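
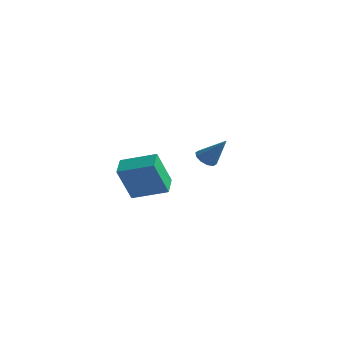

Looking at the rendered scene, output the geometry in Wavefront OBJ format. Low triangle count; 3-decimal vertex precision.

v -2.375 -0.982 -3.801
v -2.613 -1.706 -2.104
v -2.885 -0.072 -3.484
v -3.123 -0.796 -1.787
v -0.897 -0.324 -3.313
v -1.135 -1.048 -1.616
v -1.407 0.586 -2.996
v -1.645 -0.138 -1.299
v 2.94 -3.053 0.22
v 3.287 -2.822 -0.091
v 3.8 -2.887 1.3
v 3.094 -2.595 0.028
v 2.842 -2.542 0.22
v 2.627 -2.685 0.413
v 2.533 -2.968 0.532
v 2.593 -3.283 0.532
v 2.787 -3.511 0.412
v 3.039 -3.563 0.22
v 3.253 -3.421 0.027
v 3.348 -3.138 -0.091
f 2 4 1
f 5 2 1
f 1 4 3
f 3 5 1
f 2 8 4
f 6 2 5
f 6 8 2
f 4 8 3
f 7 5 3
f 3 8 7
f 7 6 5
f 8 6 7
f 10 9 12
f 10 12 11
f 12 9 13
f 12 13 11
f 13 9 14
f 13 14 11
f 14 9 15
f 14 15 11
f 15 9 16
f 15 16 11
f 16 9 17
f 16 17 11
f 17 9 18
f 17 18 11
f 18 9 19
f 18 19 11
f 19 9 20
f 19 20 11
f 20 9 10
f 20 10 11



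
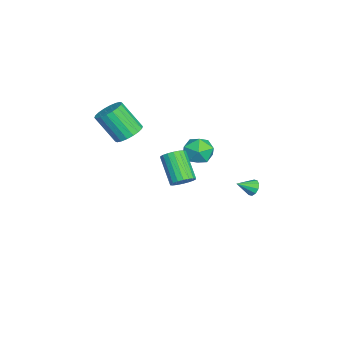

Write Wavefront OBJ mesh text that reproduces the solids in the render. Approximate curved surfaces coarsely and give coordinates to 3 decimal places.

v -2.76 -3.037 2.258
v -2.008 -2.757 2.642
v -2.407 -3.883 4.246
v -3.16 -4.163 3.862
v -2.273 -2.49 2.764
v -2.673 -3.616 4.367
v -2.636 -2.331 2.785
v -3.035 -3.457 4.389
v -3.022 -2.312 2.702
v -3.422 -3.438 4.306
v -3.357 -2.436 2.531
v -3.757 -3.562 4.135
v -3.574 -2.68 2.306
v -3.973 -3.806 3.91
v -3.63 -2.994 2.072
v -4.029 -4.12 3.676
v -3.513 -3.317 1.874
v -3.912 -4.443 3.478
v -3.247 -3.584 1.753
v -3.647 -4.71 3.356
v -2.885 -3.743 1.731
v -3.284 -4.869 3.335
v -2.498 -3.762 1.814
v -2.898 -4.888 3.418
v -2.163 -3.638 1.985
v -2.563 -4.764 3.589
v -1.947 -3.394 2.21
v -2.346 -4.52 3.814
v -1.891 -3.08 2.444
v -2.29 -4.206 4.048
v -3.752 1.452 0.019
v -3.246 1.502 0.879
v -3.734 -0.162 0.101
v -3.228 -0.112 0.961
v -4.181 0.184 0.924
v -4.192 1.182 0.874
v -2.788 0.158 0.106
v -2.799 1.156 0.056
v -2.65 0.702 0.933
v -3.511 0.718 1.439
v -3.469 0.622 -0.459
v -4.33 0.638 0.047
v -2.84 3.673 -2.008
v -2.671 3.446 -2.492
v -2.52 2.767 -1.472
v -2.404 3.62 -2.356
v -2.304 3.814 -2.088
v -2.408 3.955 -1.789
v -2.677 3.987 -1.574
v -3.008 3.9 -1.525
v -3.275 3.726 -1.66
v -3.376 3.532 -1.928
v -3.271 3.391 -2.227
v -3.002 3.359 -2.442
v 1.958 0.013 1.848
v 2.446 0.049 2.348
v 1.19 -0.517 3.613
v 0.702 -0.553 3.112
v 2.321 0.335 2.352
v 1.065 -0.231 3.617
v 2.124 0.556 2.256
v 0.869 -0.01 3.521
v 1.895 0.671 2.079
v 0.639 0.104 3.344
v 1.678 0.654 1.857
v 0.422 0.088 3.121
v 1.516 0.511 1.632
v 0.26 -0.055 2.897
v 1.442 0.27 1.45
v 0.186 -0.297 2.715
v 1.47 -0.023 1.347
v 0.214 -0.589 2.612
v 1.595 -0.309 1.343
v 0.339 -0.875 2.608
v 1.791 -0.53 1.439
v 0.536 -1.096 2.704
v 2.021 -0.644 1.616
v 0.765 -1.211 2.881
v 2.238 -0.628 1.839
v 0.982 -1.194 3.103
v 2.4 -0.485 2.063
v 1.144 -1.051 3.328
v 2.474 -0.243 2.245
v 1.218 -0.81 3.51
f 2 1 5
f 2 5 3
f 3 5 6
f 3 6 4
f 5 1 7
f 5 7 6
f 6 7 8
f 6 8 4
f 7 1 9
f 7 9 8
f 8 9 10
f 8 10 4
f 9 1 11
f 9 11 10
f 10 11 12
f 10 12 4
f 11 1 13
f 11 13 12
f 12 13 14
f 12 14 4
f 13 1 15
f 13 15 14
f 14 15 16
f 14 16 4
f 15 1 17
f 15 17 16
f 16 17 18
f 16 18 4
f 17 1 19
f 17 19 18
f 18 19 20
f 18 20 4
f 19 1 21
f 19 21 20
f 20 21 22
f 20 22 4
f 21 1 23
f 21 23 22
f 22 23 24
f 22 24 4
f 23 1 25
f 23 25 24
f 24 25 26
f 24 26 4
f 25 1 27
f 25 27 26
f 26 27 28
f 26 28 4
f 27 1 29
f 27 29 28
f 28 29 30
f 28 30 4
f 29 1 2
f 29 2 30
f 30 2 3
f 30 3 4
f 31 42 36
f 31 36 32
f 31 32 38
f 31 38 41
f 31 41 42
f 32 36 40
f 36 42 35
f 42 41 33
f 41 38 37
f 38 32 39
f 34 40 35
f 34 35 33
f 34 33 37
f 34 37 39
f 34 39 40
f 35 40 36
f 33 35 42
f 37 33 41
f 39 37 38
f 40 39 32
f 44 43 46
f 44 46 45
f 46 43 47
f 46 47 45
f 47 43 48
f 47 48 45
f 48 43 49
f 48 49 45
f 49 43 50
f 49 50 45
f 50 43 51
f 50 51 45
f 51 43 52
f 51 52 45
f 52 43 53
f 52 53 45
f 53 43 54
f 53 54 45
f 54 43 44
f 54 44 45
f 56 55 59
f 56 59 57
f 57 59 60
f 57 60 58
f 59 55 61
f 59 61 60
f 60 61 62
f 60 62 58
f 61 55 63
f 61 63 62
f 62 63 64
f 62 64 58
f 63 55 65
f 63 65 64
f 64 65 66
f 64 66 58
f 65 55 67
f 65 67 66
f 66 67 68
f 66 68 58
f 67 55 69
f 67 69 68
f 68 69 70
f 68 70 58
f 69 55 71
f 69 71 70
f 70 71 72
f 70 72 58
f 71 55 73
f 71 73 72
f 72 73 74
f 72 74 58
f 73 55 75
f 73 75 74
f 74 75 76
f 74 76 58
f 75 55 77
f 75 77 76
f 76 77 78
f 76 78 58
f 77 55 79
f 77 79 78
f 78 79 80
f 78 80 58
f 79 55 81
f 79 81 80
f 80 81 82
f 80 82 58
f 81 55 83
f 81 83 82
f 82 83 84
f 82 84 58
f 83 55 56
f 83 56 84
f 84 56 57
f 84 57 58



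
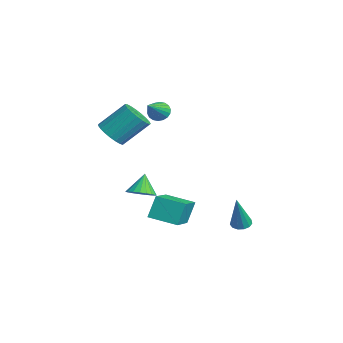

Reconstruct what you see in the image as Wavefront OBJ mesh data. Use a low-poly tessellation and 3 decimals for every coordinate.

v 2.647 1.655 -4.24
v 3.17 1.622 -4.406
v 3.233 1.185 -2.3
v 3.124 1.916 -4.321
v 2.926 2.127 -4.21
v 2.64 2.189 -4.108
v 2.356 2.08 -4.049
v 2.164 1.837 -4.05
v 2.125 1.536 -4.111
v 2.252 1.272 -4.213
v 2.505 1.13 -4.324
v 2.802 1.155 -4.408
v 3.05 1.338 -4.438
v 2.785 -2.633 -2.951
v 2.515 -2.138 -1.78
v 3.65 -1.445 -3.253
v 3.38 -0.95 -2.082
v 4.5 -3.67 -2.118
v 4.23 -3.175 -0.947
v 5.365 -2.482 -2.42
v 5.095 -1.987 -1.249
v 0.616 -4.293 1.752
v 1.176 -3.871 1.238
v 1.344 -2.564 2.493
v 0.784 -2.987 3.008
v 0.859 -3.731 1.134
v 1.027 -2.424 2.39
v 0.499 -3.688 1.138
v 0.668 -2.382 2.394
v 0.16 -3.75 1.248
v 0.329 -2.443 2.503
v -0.1 -3.906 1.445
v 0.069 -2.599 2.701
v -0.237 -4.129 1.695
v -0.068 -2.822 2.951
v -0.226 -4.38 1.955
v -0.057 -3.073 3.211
v -0.07 -4.616 2.18
v 0.099 -3.309 3.436
v 0.205 -4.797 2.331
v 0.374 -3.49 3.587
v 0.551 -4.89 2.382
v 0.72 -3.583 3.638
v 0.908 -4.88 2.324
v 1.077 -3.574 3.58
v 1.214 -4.769 2.167
v 1.383 -3.462 3.423
v 1.417 -4.576 1.938
v 1.586 -3.269 3.194
v 1.482 -4.333 1.678
v 1.65 -3.027 2.933
v 1.396 -4.084 1.43
v 1.565 -2.777 2.685
v -1.566 -1.192 2.042
v -1.083 -0.898 1.787
v -0.514 -2.108 2.978
v -1.142 -0.741 2.007
v -1.284 -0.674 2.233
v -1.483 -0.709 2.421
v -1.698 -0.84 2.535
v -1.887 -1.04 2.55
v -2.012 -1.271 2.465
v -2.049 -1.486 2.296
v -1.99 -1.643 2.077
v -1.847 -1.71 1.851
v -1.649 -1.675 1.662
v -1.434 -1.544 1.549
v -1.245 -1.344 1.533
v -1.12 -1.113 1.618
v 3.348 -3.637 -1.097
v 4.03 -3.577 -0.79
v 2.852 -3.283 -0.063
v 3.987 -3.292 -0.909
v 3.833 -3.066 -1.06
v 3.596 -2.939 -1.217
v 3.315 -2.933 -1.353
v 3.041 -3.048 -1.446
v 2.819 -3.265 -1.478
v 2.689 -3.547 -1.444
v 2.673 -3.844 -1.35
v 2.773 -4.105 -1.212
v 2.973 -4.285 -1.055
v 3.238 -4.353 -0.905
v 3.521 -4.298 -0.788
v 3.775 -4.128 -0.724
v 3.955 -3.873 -0.725
f 2 1 4
f 2 4 3
f 4 1 5
f 4 5 3
f 5 1 6
f 5 6 3
f 6 1 7
f 6 7 3
f 7 1 8
f 7 8 3
f 8 1 9
f 8 9 3
f 9 1 10
f 9 10 3
f 10 1 11
f 10 11 3
f 11 1 12
f 11 12 3
f 12 1 13
f 12 13 3
f 13 1 2
f 13 2 3
f 15 17 14
f 18 15 14
f 14 17 16
f 16 18 14
f 15 21 17
f 19 15 18
f 19 21 15
f 17 21 16
f 20 18 16
f 16 21 20
f 20 19 18
f 21 19 20
f 23 22 26
f 23 26 24
f 24 26 27
f 24 27 25
f 26 22 28
f 26 28 27
f 27 28 29
f 27 29 25
f 28 22 30
f 28 30 29
f 29 30 31
f 29 31 25
f 30 22 32
f 30 32 31
f 31 32 33
f 31 33 25
f 32 22 34
f 32 34 33
f 33 34 35
f 33 35 25
f 34 22 36
f 34 36 35
f 35 36 37
f 35 37 25
f 36 22 38
f 36 38 37
f 37 38 39
f 37 39 25
f 38 22 40
f 38 40 39
f 39 40 41
f 39 41 25
f 40 22 42
f 40 42 41
f 41 42 43
f 41 43 25
f 42 22 44
f 42 44 43
f 43 44 45
f 43 45 25
f 44 22 46
f 44 46 45
f 45 46 47
f 45 47 25
f 46 22 48
f 46 48 47
f 47 48 49
f 47 49 25
f 48 22 50
f 48 50 49
f 49 50 51
f 49 51 25
f 50 22 52
f 50 52 51
f 51 52 53
f 51 53 25
f 52 22 23
f 52 23 53
f 53 23 24
f 53 24 25
f 55 54 57
f 55 57 56
f 57 54 58
f 57 58 56
f 58 54 59
f 58 59 56
f 59 54 60
f 59 60 56
f 60 54 61
f 60 61 56
f 61 54 62
f 61 62 56
f 62 54 63
f 62 63 56
f 63 54 64
f 63 64 56
f 64 54 65
f 64 65 56
f 65 54 66
f 65 66 56
f 66 54 67
f 66 67 56
f 67 54 68
f 67 68 56
f 68 54 69
f 68 69 56
f 69 54 55
f 69 55 56
f 71 70 73
f 71 73 72
f 73 70 74
f 73 74 72
f 74 70 75
f 74 75 72
f 75 70 76
f 75 76 72
f 76 70 77
f 76 77 72
f 77 70 78
f 77 78 72
f 78 70 79
f 78 79 72
f 79 70 80
f 79 80 72
f 80 70 81
f 80 81 72
f 81 70 82
f 81 82 72
f 82 70 83
f 82 83 72
f 83 70 84
f 83 84 72
f 84 70 85
f 84 85 72
f 85 70 86
f 85 86 72
f 86 70 71
f 86 71 72



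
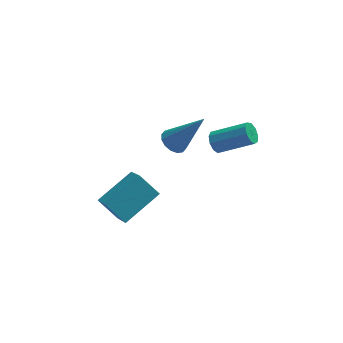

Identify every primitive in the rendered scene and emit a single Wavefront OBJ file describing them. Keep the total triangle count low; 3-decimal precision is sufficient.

v 0.302 -1.616 0.388
v 0.575 -1.435 -0.015
v 2.011 -1.723 0.828
v 1.738 -1.904 1.232
v 0.498 -1.169 0.208
v 1.934 -1.457 1.051
v 0.329 -1.112 0.515
v 1.764 -1.401 1.359
v 0.147 -1.291 0.764
v 1.583 -1.579 1.607
v 0.038 -1.622 0.836
v 1.474 -1.91 1.68
v 0.052 -1.95 0.699
v 1.488 -2.238 1.543
v 0.184 -2.121 0.417
v 1.62 -2.41 1.26
v 0.37 -2.057 0.121
v 1.806 -2.345 0.964
v 0.525 -1.786 -0.05
v 1.961 -2.074 0.794
v -3.412 -2.611 -3.922
v -4.208 -2.071 -3.156
v -3.697 -1.22 -5.2
v -4.493 -0.679 -4.434
v -1.947 -1.581 -3.126
v -2.743 -1.04 -2.36
v -2.232 -0.189 -4.404
v -3.028 0.351 -3.638
v -1.317 -0.859 -0.256
v -0.811 -0.693 -0.593
v -0.103 -1.081 1.456
v -0.928 -0.413 -0.473
v -1.149 -0.253 -0.296
v -1.416 -0.254 -0.107
v -1.655 -0.418 0.042
v -1.804 -0.7 0.111
v -1.823 -1.024 0.082
v -1.706 -1.304 -0.038
v -1.485 -1.465 -0.216
v -1.219 -1.463 -0.404
v -0.979 -1.299 -0.553
v -0.83 -1.017 -0.622
f 2 1 5
f 2 5 3
f 3 5 6
f 3 6 4
f 5 1 7
f 5 7 6
f 6 7 8
f 6 8 4
f 7 1 9
f 7 9 8
f 8 9 10
f 8 10 4
f 9 1 11
f 9 11 10
f 10 11 12
f 10 12 4
f 11 1 13
f 11 13 12
f 12 13 14
f 12 14 4
f 13 1 15
f 13 15 14
f 14 15 16
f 14 16 4
f 15 1 17
f 15 17 16
f 16 17 18
f 16 18 4
f 17 1 19
f 17 19 18
f 18 19 20
f 18 20 4
f 19 1 2
f 19 2 20
f 20 2 3
f 20 3 4
f 22 24 21
f 25 22 21
f 21 24 23
f 23 25 21
f 22 28 24
f 26 22 25
f 26 28 22
f 24 28 23
f 27 25 23
f 23 28 27
f 27 26 25
f 28 26 27
f 30 29 32
f 30 32 31
f 32 29 33
f 32 33 31
f 33 29 34
f 33 34 31
f 34 29 35
f 34 35 31
f 35 29 36
f 35 36 31
f 36 29 37
f 36 37 31
f 37 29 38
f 37 38 31
f 38 29 39
f 38 39 31
f 39 29 40
f 39 40 31
f 40 29 41
f 40 41 31
f 41 29 42
f 41 42 31
f 42 29 30
f 42 30 31



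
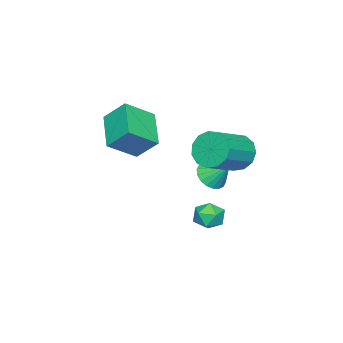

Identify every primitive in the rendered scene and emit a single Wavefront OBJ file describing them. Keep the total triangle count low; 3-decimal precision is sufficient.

v 3.18 -5.316 1.698
v 3.05 -4.254 2.75
v 1.986 -4.493 0.719
v 1.855 -3.431 1.77
v 4.705 -4.209 0.77
v 4.574 -3.147 1.821
v 3.51 -3.386 -0.21
v 3.38 -2.324 0.842
v 0.888 -1.03 -1.999
v 1.339 -1.535 -1.502
v 0.952 -0.07 -1.081
v 1.601 -1.361 -1.703
v 1.722 -1.12 -1.963
v 1.678 -0.862 -2.23
v 1.477 -0.637 -2.451
v 1.16 -0.49 -2.582
v 0.789 -0.45 -2.599
v 0.437 -0.525 -2.496
v 0.175 -0.7 -2.295
v 0.054 -0.94 -2.035
v 0.098 -1.198 -1.768
v 0.299 -1.423 -1.547
v 0.616 -1.57 -1.416
v 0.987 -1.61 -1.4
v 0.915 0.286 -0.154
v 1.24 -0.194 -1.017
v 3.05 -0.566 -0.13
v 2.725 -0.086 0.734
v 1.385 0.371 -1.077
v 3.195 -0.002 -0.19
v 1.381 0.908 -0.844
v 3.192 0.536 0.043
v 1.23 1.248 -0.392
v 3.04 0.876 0.496
v 0.978 1.283 0.136
v 2.788 0.911 1.024
v 0.706 1.001 0.572
v 2.516 0.629 1.46
v 0.501 0.492 0.778
v 2.311 0.12 1.665
v 0.427 -0.082 0.688
v 2.237 -0.455 1.575
v 0.508 -0.539 0.33
v 2.318 -0.912 1.218
v 0.718 -0.735 -0.181
v 2.528 -1.107 0.707
v 0.991 -0.606 -0.683
v 2.801 -0.978 0.204
v 2.286 0.017 -3.609
v 2.612 -0.332 -4.288
v 1.228 -0.808 -3.692
v 1.554 -1.157 -4.371
v 1.913 -1.274 -3.631
v 2.566 -0.764 -3.579
v 1.274 -0.376 -4.401
v 1.927 0.134 -4.349
v 1.987 -0.576 -4.777
v 2.382 -1.13 -4.302
v 1.458 -0.01 -3.678
v 1.853 -0.564 -3.203
f 2 4 1
f 5 2 1
f 1 4 3
f 3 5 1
f 2 8 4
f 6 2 5
f 6 8 2
f 4 8 3
f 7 5 3
f 3 8 7
f 7 6 5
f 8 6 7
f 10 9 12
f 10 12 11
f 12 9 13
f 12 13 11
f 13 9 14
f 13 14 11
f 14 9 15
f 14 15 11
f 15 9 16
f 15 16 11
f 16 9 17
f 16 17 11
f 17 9 18
f 17 18 11
f 18 9 19
f 18 19 11
f 19 9 20
f 19 20 11
f 20 9 21
f 20 21 11
f 21 9 22
f 21 22 11
f 22 9 23
f 22 23 11
f 23 9 24
f 23 24 11
f 24 9 10
f 24 10 11
f 26 25 29
f 26 29 27
f 27 29 30
f 27 30 28
f 29 25 31
f 29 31 30
f 30 31 32
f 30 32 28
f 31 25 33
f 31 33 32
f 32 33 34
f 32 34 28
f 33 25 35
f 33 35 34
f 34 35 36
f 34 36 28
f 35 25 37
f 35 37 36
f 36 37 38
f 36 38 28
f 37 25 39
f 37 39 38
f 38 39 40
f 38 40 28
f 39 25 41
f 39 41 40
f 40 41 42
f 40 42 28
f 41 25 43
f 41 43 42
f 42 43 44
f 42 44 28
f 43 25 45
f 43 45 44
f 44 45 46
f 44 46 28
f 45 25 47
f 45 47 46
f 46 47 48
f 46 48 28
f 47 25 26
f 47 26 48
f 48 26 27
f 48 27 28
f 49 60 54
f 49 54 50
f 49 50 56
f 49 56 59
f 49 59 60
f 50 54 58
f 54 60 53
f 60 59 51
f 59 56 55
f 56 50 57
f 52 58 53
f 52 53 51
f 52 51 55
f 52 55 57
f 52 57 58
f 53 58 54
f 51 53 60
f 55 51 59
f 57 55 56
f 58 57 50



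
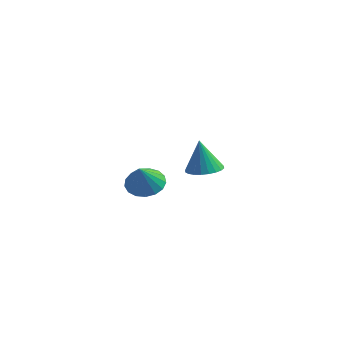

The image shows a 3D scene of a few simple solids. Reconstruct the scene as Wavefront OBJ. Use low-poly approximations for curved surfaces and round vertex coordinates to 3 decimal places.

v -1.475 3.502 -3.704
v -0.431 3.622 -3.57
v -1.725 3.338 -1.616
v -0.559 4.015 -3.555
v -0.828 4.329 -3.562
v -1.194 4.518 -3.591
v -1.604 4.552 -3.637
v -1.994 4.426 -3.694
v -2.305 4.16 -3.752
v -2.49 3.794 -3.803
v -2.52 3.383 -3.839
v -2.391 2.99 -3.854
v -2.123 2.675 -3.847
v -1.756 2.486 -3.818
v -1.346 2.452 -3.772
v -0.956 2.578 -3.715
v -0.645 2.844 -3.657
v -0.461 3.211 -3.606
v 0.063 -3.081 -2.315
v 1.083 -2.926 -2.555
v 0.537 -4.079 -0.945
v 0.974 -2.544 -2.239
v 0.655 -2.286 -1.941
v 0.201 -2.209 -1.728
v -0.285 -2.333 -1.649
v -0.691 -2.627 -1.723
v -0.925 -3.026 -1.933
v -0.932 -3.437 -2.23
v -0.712 -3.767 -2.546
v -0.314 -3.939 -2.81
v 0.17 -3.915 -2.96
v 0.63 -3.7 -2.962
v 0.959 -3.343 -2.816
f 2 1 4
f 2 4 3
f 4 1 5
f 4 5 3
f 5 1 6
f 5 6 3
f 6 1 7
f 6 7 3
f 7 1 8
f 7 8 3
f 8 1 9
f 8 9 3
f 9 1 10
f 9 10 3
f 10 1 11
f 10 11 3
f 11 1 12
f 11 12 3
f 12 1 13
f 12 13 3
f 13 1 14
f 13 14 3
f 14 1 15
f 14 15 3
f 15 1 16
f 15 16 3
f 16 1 17
f 16 17 3
f 17 1 18
f 17 18 3
f 18 1 2
f 18 2 3
f 20 19 22
f 20 22 21
f 22 19 23
f 22 23 21
f 23 19 24
f 23 24 21
f 24 19 25
f 24 25 21
f 25 19 26
f 25 26 21
f 26 19 27
f 26 27 21
f 27 19 28
f 27 28 21
f 28 19 29
f 28 29 21
f 29 19 30
f 29 30 21
f 30 19 31
f 30 31 21
f 31 19 32
f 31 32 21
f 32 19 33
f 32 33 21
f 33 19 20
f 33 20 21



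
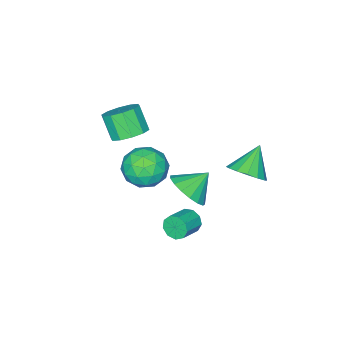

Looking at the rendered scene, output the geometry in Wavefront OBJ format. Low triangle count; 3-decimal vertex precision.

v -1.602 1.604 -0.256
v -0.924 1.129 0.322
v -2.778 1.376 0.936
v -0.886 1.633 0.455
v -1.04 2.129 0.398
v -1.345 2.485 0.166
v -1.719 2.605 -0.179
v -2.061 2.456 -0.545
v -2.281 2.08 -0.834
v -2.318 1.576 -0.968
v -2.164 1.079 -0.911
v -1.859 0.724 -0.679
v -1.486 0.604 -0.333
v -1.143 0.752 0.033
v 3.359 2.61 0.572
v 3.591 2.386 0.019
v 4.672 2.526 0.415
v 4.441 2.75 0.968
v 3.543 2.82 -0.004
v 4.624 2.961 0.392
v 3.409 3.156 0.243
v 4.49 3.297 0.639
v 3.252 3.237 0.643
v 4.333 3.377 1.04
v 3.145 3.024 1.01
v 4.226 3.164 1.407
v 3.138 2.617 1.172
v 4.219 2.757 1.569
v 3.235 2.207 1.053
v 4.316 2.347 1.45
v 3.39 1.985 0.709
v 4.471 2.126 1.105
v 3.531 2.056 0.3
v 4.612 2.197 0.697
v 2.873 2.031 2.016
v 3.614 2.348 2.719
v 1.907 2.409 2.864
v 3.528 2.766 2.435
v 3.292 3.014 2.055
v 2.96 3.038 1.666
v 2.608 2.831 1.357
v 2.317 2.44 1.199
v 2.153 1.956 1.229
v 2.154 1.489 1.438
v 2.32 1.146 1.781
v 2.612 1.005 2.177
v 2.965 1.1 2.536
v 3.296 1.408 2.777
v 3.531 1.859 2.843
v 1.867 -2.422 2.486
v 2.762 -2.675 2.463
v 2.568 -3.47 3.611
v 1.673 -3.218 3.634
v 2.72 -2.2 2.784
v 2.525 -2.995 3.932
v 2.352 -1.811 2.992
v 2.157 -2.606 4.14
v 1.799 -1.655 3.006
v 1.604 -2.45 4.154
v 1.272 -1.792 2.822
v 1.077 -2.587 3.97
v 0.972 -2.17 2.509
v 0.778 -2.965 3.657
v 1.015 -2.645 2.188
v 0.82 -3.44 3.336
v 1.383 -3.034 1.98
v 1.188 -3.829 3.128
v 1.936 -3.19 1.966
v 1.741 -3.985 3.114
v 2.463 -3.053 2.15
v 2.268 -3.848 3.298
v -0.345 -2.362 -0.954
v 0.424 -2.023 -1.838
v -0.024 -4.257 -1.402
v 0.745 -3.918 -2.286
v 1.049 -3.75 -1.117
v 0.85 -2.579 -0.84
v -0.45 -3.701 -2.4
v -0.649 -2.53 -2.123
v 0.359 -2.85 -2.732
v 1.285 -2.881 -1.939
v -0.885 -3.399 -1.301
v 0.041 -3.43 -0.508
v 0.011 -2.026 -1.357
v 0.389 -4.254 -1.883
v 0.567 -4.155 -1.196
v 1.019 -3.956 -1.716
v 0.262 -2.353 -0.77
v 0.713 -2.154 -1.29
v 1.081 -3.169 -0.866
v -0.313 -4.126 -1.95
v 0.138 -3.927 -2.47
v -0.619 -2.324 -1.524
v -0.167 -2.125 -2.044
v -0.681 -3.111 -2.374
v 0.425 -2.313 -2.402
v 0.614 -3.427 -2.665
v -0.089 -3.299 -2.732
v -0.206 -2.611 -2.569
v 0.969 -2.331 -1.936
v 1.158 -3.445 -2.199
v 1.336 -3.346 -1.512
v 1.22 -2.658 -1.349
v 0.931 -2.817 -2.461
v -0.758 -2.835 -1.041
v -0.569 -3.949 -1.304
v -0.82 -3.622 -1.891
v -0.936 -2.934 -1.728
v -0.214 -2.853 -0.575
v -0.025 -3.967 -0.838
v 0.606 -3.669 -0.671
v 0.489 -2.981 -0.508
v -0.531 -3.463 -0.779
f 2 1 4
f 2 4 3
f 4 1 5
f 4 5 3
f 5 1 6
f 5 6 3
f 6 1 7
f 6 7 3
f 7 1 8
f 7 8 3
f 8 1 9
f 8 9 3
f 9 1 10
f 9 10 3
f 10 1 11
f 10 11 3
f 11 1 12
f 11 12 3
f 12 1 13
f 12 13 3
f 13 1 14
f 13 14 3
f 14 1 2
f 14 2 3
f 16 15 19
f 16 19 17
f 17 19 20
f 17 20 18
f 19 15 21
f 19 21 20
f 20 21 22
f 20 22 18
f 21 15 23
f 21 23 22
f 22 23 24
f 22 24 18
f 23 15 25
f 23 25 24
f 24 25 26
f 24 26 18
f 25 15 27
f 25 27 26
f 26 27 28
f 26 28 18
f 27 15 29
f 27 29 28
f 28 29 30
f 28 30 18
f 29 15 31
f 29 31 30
f 30 31 32
f 30 32 18
f 31 15 33
f 31 33 32
f 32 33 34
f 32 34 18
f 33 15 16
f 33 16 34
f 34 16 17
f 34 17 18
f 36 35 38
f 36 38 37
f 38 35 39
f 38 39 37
f 39 35 40
f 39 40 37
f 40 35 41
f 40 41 37
f 41 35 42
f 41 42 37
f 42 35 43
f 42 43 37
f 43 35 44
f 43 44 37
f 44 35 45
f 44 45 37
f 45 35 46
f 45 46 37
f 46 35 47
f 46 47 37
f 47 35 48
f 47 48 37
f 48 35 49
f 48 49 37
f 49 35 36
f 49 36 37
f 51 50 54
f 51 54 52
f 52 54 55
f 52 55 53
f 54 50 56
f 54 56 55
f 55 56 57
f 55 57 53
f 56 50 58
f 56 58 57
f 57 58 59
f 57 59 53
f 58 50 60
f 58 60 59
f 59 60 61
f 59 61 53
f 60 50 62
f 60 62 61
f 61 62 63
f 61 63 53
f 62 50 64
f 62 64 63
f 63 64 65
f 63 65 53
f 64 50 66
f 64 66 65
f 65 66 67
f 65 67 53
f 66 50 68
f 66 68 67
f 67 68 69
f 67 69 53
f 68 50 70
f 68 70 69
f 69 70 71
f 69 71 53
f 70 50 51
f 70 51 71
f 71 51 52
f 71 52 53
f 72 109 88
f 109 83 112
f 88 112 77
f 109 112 88
f 72 88 84
f 88 77 89
f 84 89 73
f 88 89 84
f 72 84 93
f 84 73 94
f 93 94 79
f 84 94 93
f 72 93 105
f 93 79 108
f 105 108 82
f 93 108 105
f 72 105 109
f 105 82 113
f 109 113 83
f 105 113 109
f 73 89 100
f 89 77 103
f 100 103 81
f 89 103 100
f 77 112 90
f 112 83 111
f 90 111 76
f 112 111 90
f 83 113 110
f 113 82 106
f 110 106 74
f 113 106 110
f 82 108 107
f 108 79 95
f 107 95 78
f 108 95 107
f 79 94 99
f 94 73 96
f 99 96 80
f 94 96 99
f 75 101 87
f 101 81 102
f 87 102 76
f 101 102 87
f 75 87 85
f 87 76 86
f 85 86 74
f 87 86 85
f 75 85 92
f 85 74 91
f 92 91 78
f 85 91 92
f 75 92 97
f 92 78 98
f 97 98 80
f 92 98 97
f 75 97 101
f 97 80 104
f 101 104 81
f 97 104 101
f 76 102 90
f 102 81 103
f 90 103 77
f 102 103 90
f 74 86 110
f 86 76 111
f 110 111 83
f 86 111 110
f 78 91 107
f 91 74 106
f 107 106 82
f 91 106 107
f 80 98 99
f 98 78 95
f 99 95 79
f 98 95 99
f 81 104 100
f 104 80 96
f 100 96 73
f 104 96 100



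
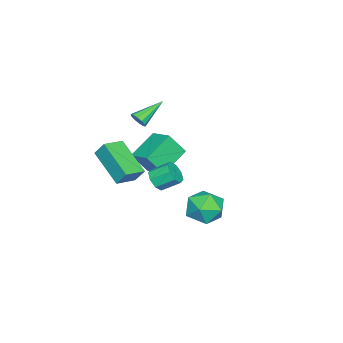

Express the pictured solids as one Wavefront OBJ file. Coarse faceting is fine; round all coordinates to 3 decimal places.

v -3.229 -3.48 -1.853
v -2.929 -3.393 -1.462
v -4.491 -2.74 -1.047
v -2.909 -3.151 -1.654
v -3.012 -3.035 -1.921
v -3.197 -3.088 -2.162
v -3.395 -3.292 -2.285
v -3.529 -3.567 -2.243
v -3.549 -3.809 -2.052
v -3.446 -3.925 -1.784
v -3.261 -3.871 -1.543
v -3.063 -3.668 -1.42
v 2.584 -0.009 -1.599
v 3.16 0.21 -1.664
v 2.913 1.028 -1.106
v 2.336 0.809 -1.041
v 2.87 0.358 -2.009
v 2.622 1.175 -1.451
v 2.412 0.29 -2.114
v 2.164 1.108 -1.556
v 2.055 0.048 -1.917
v 1.807 0.866 -1.36
v 2.007 -0.228 -1.534
v 1.76 0.59 -0.976
v 2.298 -0.375 -1.189
v 2.05 0.442 -0.631
v 2.756 -0.308 -1.084
v 2.508 0.51 -0.526
v 3.113 -0.066 -1.28
v 2.865 0.752 -0.723
v -4.465 -2.379 -4.26
v -4.067 -3.075 -3.125
v -3.831 -1.277 -3.805
v -3.434 -1.973 -2.67
v -2.986 -2.887 -5.09
v -2.589 -3.583 -3.955
v -2.353 -1.785 -4.635
v -1.955 -2.481 -3.5
v 1.349 2.049 -3.463
v 1.953 2.829 -3.678
v 2.467 1.471 -2.422
v 3.071 2.251 -2.637
v 2.215 2.402 -2.124
v 1.524 2.759 -2.767
v 2.896 1.541 -3.333
v 2.205 1.898 -3.976
v 2.909 2.515 -3.598
v 2.488 3.047 -2.851
v 1.932 1.253 -3.249
v 1.511 1.785 -2.502
v 1.015 -1.733 -3.009
v 0.058 -3.257 -1.927
v 1.049 -1.232 -2.274
v 0.091 -2.756 -1.192
v 2.029 -2.184 -2.748
v 1.071 -3.708 -1.666
v 2.062 -1.683 -2.013
v 1.105 -3.207 -0.931
f 2 1 4
f 2 4 3
f 4 1 5
f 4 5 3
f 5 1 6
f 5 6 3
f 6 1 7
f 6 7 3
f 7 1 8
f 7 8 3
f 8 1 9
f 8 9 3
f 9 1 10
f 9 10 3
f 10 1 11
f 10 11 3
f 11 1 12
f 11 12 3
f 12 1 2
f 12 2 3
f 14 13 17
f 14 17 15
f 15 17 18
f 15 18 16
f 17 13 19
f 17 19 18
f 18 19 20
f 18 20 16
f 19 13 21
f 19 21 20
f 20 21 22
f 20 22 16
f 21 13 23
f 21 23 22
f 22 23 24
f 22 24 16
f 23 13 25
f 23 25 24
f 24 25 26
f 24 26 16
f 25 13 27
f 25 27 26
f 26 27 28
f 26 28 16
f 27 13 29
f 27 29 28
f 28 29 30
f 28 30 16
f 29 13 14
f 29 14 30
f 30 14 15
f 30 15 16
f 32 34 31
f 35 32 31
f 31 34 33
f 33 35 31
f 32 38 34
f 36 32 35
f 36 38 32
f 34 38 33
f 37 35 33
f 33 38 37
f 37 36 35
f 38 36 37
f 39 50 44
f 39 44 40
f 39 40 46
f 39 46 49
f 39 49 50
f 40 44 48
f 44 50 43
f 50 49 41
f 49 46 45
f 46 40 47
f 42 48 43
f 42 43 41
f 42 41 45
f 42 45 47
f 42 47 48
f 43 48 44
f 41 43 50
f 45 41 49
f 47 45 46
f 48 47 40
f 52 54 51
f 55 52 51
f 51 54 53
f 53 55 51
f 52 58 54
f 56 52 55
f 56 58 52
f 54 58 53
f 57 55 53
f 53 58 57
f 57 56 55
f 58 56 57



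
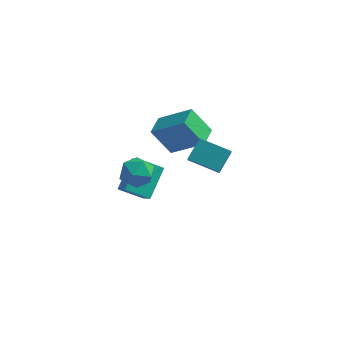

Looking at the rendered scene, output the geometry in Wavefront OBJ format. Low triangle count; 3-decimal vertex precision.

v -0.188 2.452 0.527
v -1.131 2.325 1.887
v -0.214 3.608 0.617
v -1.157 3.481 1.977
v 1.457 2.399 1.663
v 0.514 2.272 3.023
v 1.431 3.555 1.753
v 0.488 3.428 3.113
v -2.666 1.918 -2.435
v -2.13 1.454 -1.914
v -2.493 3.386 -1.305
v -1.957 2.921 -0.784
v -1.563 2.359 -3.176
v -1.027 1.894 -2.655
v -1.39 3.826 -2.046
v -0.854 3.362 -1.525
v -2.06 1.058 0.026
v -1.492 1.464 0.634
v -1.008 0.036 -0.274
v -0.44 0.442 0.334
v -1.194 -0.003 0.632
v -1.845 0.628 0.817
v -0.655 0.872 -0.457
v -1.306 1.503 -0.272
v -0.624 1.349 0.335
v -0.957 0.808 1.008
v -1.543 0.692 -0.648
v -1.876 0.151 0.025
v 1.629 -0.491 2.891
v 1.88 -1.29 3.694
v 1.895 0.386 3.68
v 2.146 -0.412 4.483
v 3.094 -0.508 2.417
v 3.345 -1.306 3.22
v 3.36 0.37 3.206
v 3.611 -0.429 4.009
f 2 4 1
f 5 2 1
f 1 4 3
f 3 5 1
f 2 8 4
f 6 2 5
f 6 8 2
f 4 8 3
f 7 5 3
f 3 8 7
f 7 6 5
f 8 6 7
f 10 12 9
f 13 10 9
f 9 12 11
f 11 13 9
f 10 16 12
f 14 10 13
f 14 16 10
f 12 16 11
f 15 13 11
f 11 16 15
f 15 14 13
f 16 14 15
f 17 28 22
f 17 22 18
f 17 18 24
f 17 24 27
f 17 27 28
f 18 22 26
f 22 28 21
f 28 27 19
f 27 24 23
f 24 18 25
f 20 26 21
f 20 21 19
f 20 19 23
f 20 23 25
f 20 25 26
f 21 26 22
f 19 21 28
f 23 19 27
f 25 23 24
f 26 25 18
f 30 32 29
f 33 30 29
f 29 32 31
f 31 33 29
f 30 36 32
f 34 30 33
f 34 36 30
f 32 36 31
f 35 33 31
f 31 36 35
f 35 34 33
f 36 34 35



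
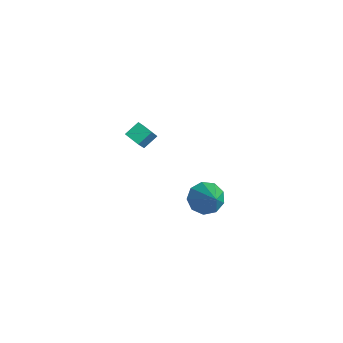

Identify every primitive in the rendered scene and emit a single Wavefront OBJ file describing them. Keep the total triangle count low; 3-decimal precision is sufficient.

v 2.679 -2.792 -0.197
v 3.328 -2.54 -0.956
v 4.261 -3.088 1.057
v 3.148 -1.964 -0.592
v 2.748 -1.776 -0.043
v 2.316 -2.062 0.434
v 2.054 -2.69 0.616
v 2.084 -3.366 0.418
v 2.393 -3.773 -0.068
v 2.835 -3.721 -0.614
v 3.204 -3.234 -0.964
v -4.555 -3.378 -0.312
v -3.719 -4.17 0.938
v -4.637 -2.511 0.292
v -3.801 -3.303 1.542
v -3.679 -3.037 -0.682
v -2.843 -3.829 0.568
v -3.761 -2.17 -0.078
v -2.925 -2.962 1.172
f 2 1 4
f 2 4 3
f 4 1 5
f 4 5 3
f 5 1 6
f 5 6 3
f 6 1 7
f 6 7 3
f 7 1 8
f 7 8 3
f 8 1 9
f 8 9 3
f 9 1 10
f 9 10 3
f 10 1 11
f 10 11 3
f 11 1 2
f 11 2 3
f 13 15 12
f 16 13 12
f 12 15 14
f 14 16 12
f 13 19 15
f 17 13 16
f 17 19 13
f 15 19 14
f 18 16 14
f 14 19 18
f 18 17 16
f 19 17 18



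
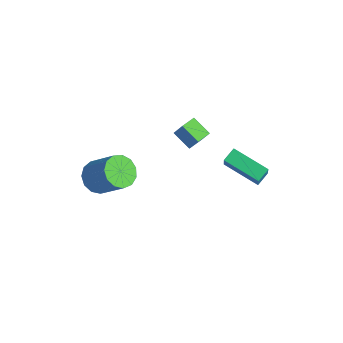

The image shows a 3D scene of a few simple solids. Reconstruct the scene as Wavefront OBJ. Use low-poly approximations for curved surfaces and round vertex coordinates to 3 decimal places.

v 2.845 1.858 -3.86
v 2.681 2.578 -3.483
v 4.648 2.6 -4.495
v 4.484 3.321 -4.117
v 3.456 1.379 -2.683
v 3.292 2.1 -2.305
v 5.259 2.122 -3.317
v 5.095 2.842 -2.94
v 1.726 0.57 -2.696
v 0.736 0.338 -2.098
v 1.538 1.409 -2.684
v 0.547 1.177 -2.086
v 2.293 0.683 -1.714
v 1.302 0.451 -1.116
v 2.104 1.522 -1.702
v 1.114 1.29 -1.104
v 0.271 -3.888 -3.529
v 0.897 -3.683 -4.214
v 2.235 -3.227 -2.856
v 1.609 -3.432 -2.171
v 0.635 -3.229 -4.109
v 1.972 -2.773 -2.75
v 0.257 -2.983 -3.819
v 1.595 -2.528 -2.461
v -0.116 -3.025 -3.438
v 1.222 -2.569 -2.079
v -0.366 -3.341 -3.085
v 0.971 -2.885 -1.727
v -0.414 -3.83 -2.874
v 0.923 -3.375 -1.515
v -0.244 -4.338 -2.871
v 1.093 -3.882 -1.512
v 0.089 -4.703 -3.076
v 1.426 -4.247 -1.718
v 0.48 -4.809 -3.426
v 1.818 -4.353 -2.067
v 0.805 -4.622 -3.808
v 2.143 -4.167 -2.45
v 0.961 -4.203 -4.102
v 2.298 -3.747 -2.744
f 2 4 1
f 5 2 1
f 1 4 3
f 3 5 1
f 2 8 4
f 6 2 5
f 6 8 2
f 4 8 3
f 7 5 3
f 3 8 7
f 7 6 5
f 8 6 7
f 10 12 9
f 13 10 9
f 9 12 11
f 11 13 9
f 10 16 12
f 14 10 13
f 14 16 10
f 12 16 11
f 15 13 11
f 11 16 15
f 15 14 13
f 16 14 15
f 18 17 21
f 18 21 19
f 19 21 22
f 19 22 20
f 21 17 23
f 21 23 22
f 22 23 24
f 22 24 20
f 23 17 25
f 23 25 24
f 24 25 26
f 24 26 20
f 25 17 27
f 25 27 26
f 26 27 28
f 26 28 20
f 27 17 29
f 27 29 28
f 28 29 30
f 28 30 20
f 29 17 31
f 29 31 30
f 30 31 32
f 30 32 20
f 31 17 33
f 31 33 32
f 32 33 34
f 32 34 20
f 33 17 35
f 33 35 34
f 34 35 36
f 34 36 20
f 35 17 37
f 35 37 36
f 36 37 38
f 36 38 20
f 37 17 39
f 37 39 38
f 38 39 40
f 38 40 20
f 39 17 18
f 39 18 40
f 40 18 19
f 40 19 20



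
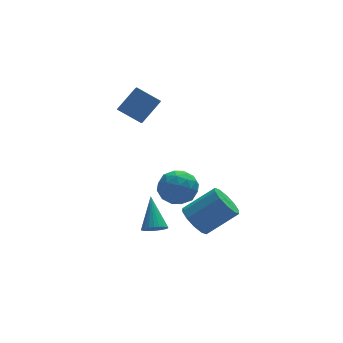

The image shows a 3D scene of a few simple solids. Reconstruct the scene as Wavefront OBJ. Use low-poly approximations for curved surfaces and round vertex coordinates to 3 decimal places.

v -0.04 -1.165 -4.032
v 0.557 -1.288 -4.812
v 2.198 -1.459 -3.528
v 1.6 -1.335 -2.748
v 0.525 -0.689 -4.691
v 2.166 -0.86 -3.407
v 0.277 -0.272 -4.319
v 1.918 -0.443 -3.035
v -0.092 -0.195 -3.837
v 1.548 -0.366 -2.553
v -0.441 -0.489 -3.429
v 1.199 -0.66 -2.146
v -0.638 -1.041 -3.252
v 1.003 -1.212 -1.968
v -0.606 -1.64 -3.373
v 1.035 -1.811 -2.089
v -0.358 -2.057 -3.745
v 1.283 -2.228 -2.461
v 0.012 -2.134 -4.227
v 1.652 -2.305 -2.943
v 0.361 -1.84 -4.634
v 2.001 -2.011 -3.351
v -1.65 -1.43 -0.255
v -0.835 -1.846 0.324
v -1.785 -2.934 -1.144
v -0.97 -3.35 -0.565
v -1.924 -3.154 -0.093
v -1.841 -2.224 0.457
v -0.779 -2.556 -1.277
v -0.696 -1.626 -0.727
v -0.296 -2.541 -0.308
v -1.004 -2.911 0.424
v -1.616 -1.869 -1.244
v -2.324 -2.239 -0.512
v -1.231 -1.506 0.113
v -1.389 -3.274 -0.933
v -1.95 -3.159 -0.655
v -1.471 -3.403 -0.315
v -1.822 -1.728 0.191
v -1.343 -1.973 0.531
v -1.983 -2.741 0.286
v -1.277 -2.807 -1.351
v -0.798 -3.052 -1.011
v -1.149 -1.377 -0.505
v -0.67 -1.621 -0.165
v -0.637 -2.039 -1.106
v -0.435 -2.159 0.082
v -0.514 -3.043 -0.441
v -0.402 -2.576 -0.859
v -0.353 -2.03 -0.536
v -0.851 -2.376 0.512
v -0.93 -3.26 -0.011
v -1.491 -3.145 0.267
v -1.442 -2.599 0.59
v -0.534 -2.785 0.141
v -1.69 -1.52 -0.809
v -1.769 -2.404 -1.332
v -1.178 -2.181 -1.41
v -1.129 -1.635 -1.087
v -2.106 -1.737 -0.379
v -2.185 -2.621 -0.902
v -2.267 -2.75 -0.284
v -2.218 -2.204 0.039
v -2.086 -1.995 -0.961
v -2.673 3.335 1.992
v -2.813 2.686 2.439
v -1.534 3.828 3.065
v -1.675 3.179 3.512
v -1.625 2.581 1.228
v -1.766 1.932 1.675
v -0.487 3.074 2.301
v -0.627 2.425 2.748
v -2.77 -3.282 -2.503
v -2.442 -3.712 -2.125
v -2.53 -1.898 -1.137
v -2.25 -3.61 -2.263
v -2.137 -3.457 -2.437
v -2.121 -3.278 -2.621
v -2.203 -3.1 -2.788
v -2.372 -2.949 -2.911
v -2.601 -2.849 -2.972
v -2.856 -2.815 -2.961
v -3.098 -2.852 -2.881
v -3.29 -2.955 -2.744
v -3.403 -3.107 -2.569
v -3.42 -3.286 -2.385
v -3.337 -3.465 -2.219
v -3.168 -3.615 -2.095
v -2.939 -3.715 -2.035
v -2.684 -3.749 -2.045
f 2 1 5
f 2 5 3
f 3 5 6
f 3 6 4
f 5 1 7
f 5 7 6
f 6 7 8
f 6 8 4
f 7 1 9
f 7 9 8
f 8 9 10
f 8 10 4
f 9 1 11
f 9 11 10
f 10 11 12
f 10 12 4
f 11 1 13
f 11 13 12
f 12 13 14
f 12 14 4
f 13 1 15
f 13 15 14
f 14 15 16
f 14 16 4
f 15 1 17
f 15 17 16
f 16 17 18
f 16 18 4
f 17 1 19
f 17 19 18
f 18 19 20
f 18 20 4
f 19 1 21
f 19 21 20
f 20 21 22
f 20 22 4
f 21 1 2
f 21 2 22
f 22 2 3
f 22 3 4
f 23 60 39
f 60 34 63
f 39 63 28
f 60 63 39
f 23 39 35
f 39 28 40
f 35 40 24
f 39 40 35
f 23 35 44
f 35 24 45
f 44 45 30
f 35 45 44
f 23 44 56
f 44 30 59
f 56 59 33
f 44 59 56
f 23 56 60
f 56 33 64
f 60 64 34
f 56 64 60
f 24 40 51
f 40 28 54
f 51 54 32
f 40 54 51
f 28 63 41
f 63 34 62
f 41 62 27
f 63 62 41
f 34 64 61
f 64 33 57
f 61 57 25
f 64 57 61
f 33 59 58
f 59 30 46
f 58 46 29
f 59 46 58
f 30 45 50
f 45 24 47
f 50 47 31
f 45 47 50
f 26 52 38
f 52 32 53
f 38 53 27
f 52 53 38
f 26 38 36
f 38 27 37
f 36 37 25
f 38 37 36
f 26 36 43
f 36 25 42
f 43 42 29
f 36 42 43
f 26 43 48
f 43 29 49
f 48 49 31
f 43 49 48
f 26 48 52
f 48 31 55
f 52 55 32
f 48 55 52
f 27 53 41
f 53 32 54
f 41 54 28
f 53 54 41
f 25 37 61
f 37 27 62
f 61 62 34
f 37 62 61
f 29 42 58
f 42 25 57
f 58 57 33
f 42 57 58
f 31 49 50
f 49 29 46
f 50 46 30
f 49 46 50
f 32 55 51
f 55 31 47
f 51 47 24
f 55 47 51
f 66 68 65
f 69 66 65
f 65 68 67
f 67 69 65
f 66 72 68
f 70 66 69
f 70 72 66
f 68 72 67
f 71 69 67
f 67 72 71
f 71 70 69
f 72 70 71
f 74 73 76
f 74 76 75
f 76 73 77
f 76 77 75
f 77 73 78
f 77 78 75
f 78 73 79
f 78 79 75
f 79 73 80
f 79 80 75
f 80 73 81
f 80 81 75
f 81 73 82
f 81 82 75
f 82 73 83
f 82 83 75
f 83 73 84
f 83 84 75
f 84 73 85
f 84 85 75
f 85 73 86
f 85 86 75
f 86 73 87
f 86 87 75
f 87 73 88
f 87 88 75
f 88 73 89
f 88 89 75
f 89 73 90
f 89 90 75
f 90 73 74
f 90 74 75



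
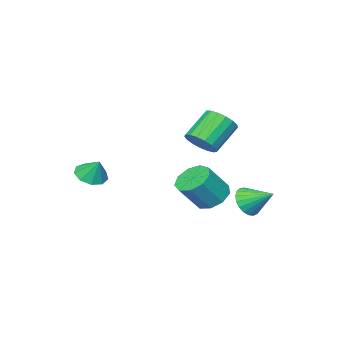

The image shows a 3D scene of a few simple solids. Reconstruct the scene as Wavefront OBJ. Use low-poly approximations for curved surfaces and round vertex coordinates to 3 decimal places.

v -1.747 0.901 -3.421
v -1.269 0.142 -3.966
v -0.115 -0.181 -2.505
v -0.593 0.579 -1.959
v -0.944 0.771 -4.084
v 0.211 0.449 -2.623
v -0.994 1.461 -3.892
v 0.16 1.139 -2.43
v -1.397 1.889 -3.479
v -0.243 1.567 -2.018
v -1.964 1.855 -3.039
v -0.809 1.533 -1.578
v -2.429 1.375 -2.778
v -1.275 1.052 -1.316
v -2.575 0.673 -2.817
v -1.421 0.35 -1.356
v -2.334 0.078 -3.139
v -1.18 -0.245 -1.678
v -1.818 -0.132 -3.593
v -0.664 -0.455 -2.131
v 3.512 -2.33 -1.321
v 4.382 -2.211 -1.463
v 3.588 -1.67 -0.299
v 4.065 -1.764 -1.728
v 3.489 -1.582 -1.803
v 2.924 -1.75 -1.652
v 2.633 -2.189 -1.347
v 2.754 -2.695 -1.03
v 3.23 -3.03 -0.849
v 3.837 -3.037 -0.889
v 4.292 -2.714 -1.132
v -0.586 1.138 0.529
v 0.032 1.467 1.171
v -1.375 1.571 2.473
v -1.994 1.242 1.831
v -0.126 1.843 0.97
v -1.534 1.947 2.272
v -0.39 2.057 0.668
v -1.797 2.161 1.97
v -0.699 2.061 0.334
v -2.106 2.165 1.636
v -0.982 1.853 0.045
v -2.389 1.957 1.347
v -1.174 1.482 -0.134
v -2.581 1.586 1.168
v -1.232 1.032 -0.16
v -2.639 1.136 1.142
v -1.142 0.606 -0.029
v -2.549 0.71 1.273
v -0.924 0.302 0.231
v -2.332 0.406 1.533
v -0.63 0.189 0.558
v -2.037 0.293 1.86
v -0.325 0.294 0.879
v -1.732 0.398 2.181
v -0.08 0.593 1.12
v -1.488 0.697 2.422
v 0.049 1.016 1.225
v -1.359 1.12 2.527
v -2.894 2.221 -3.777
v -2.449 1.874 -3.013
v -3.186 3.639 -2.963
v -2.153 2.048 -3.209
v -1.985 2.251 -3.503
v -1.975 2.449 -3.845
v -2.123 2.608 -4.175
v -2.405 2.7 -4.436
v -2.772 2.71 -4.583
v -3.159 2.634 -4.591
v -3.501 2.488 -4.458
v -3.738 2.295 -4.207
v -3.829 2.09 -3.882
v -3.759 1.907 -3.539
v -3.539 1.779 -3.237
v -3.207 1.727 -3.029
v -2.822 1.761 -2.949
f 2 1 5
f 2 5 3
f 3 5 6
f 3 6 4
f 5 1 7
f 5 7 6
f 6 7 8
f 6 8 4
f 7 1 9
f 7 9 8
f 8 9 10
f 8 10 4
f 9 1 11
f 9 11 10
f 10 11 12
f 10 12 4
f 11 1 13
f 11 13 12
f 12 13 14
f 12 14 4
f 13 1 15
f 13 15 14
f 14 15 16
f 14 16 4
f 15 1 17
f 15 17 16
f 16 17 18
f 16 18 4
f 17 1 19
f 17 19 18
f 18 19 20
f 18 20 4
f 19 1 2
f 19 2 20
f 20 2 3
f 20 3 4
f 22 21 24
f 22 24 23
f 24 21 25
f 24 25 23
f 25 21 26
f 25 26 23
f 26 21 27
f 26 27 23
f 27 21 28
f 27 28 23
f 28 21 29
f 28 29 23
f 29 21 30
f 29 30 23
f 30 21 31
f 30 31 23
f 31 21 22
f 31 22 23
f 33 32 36
f 33 36 34
f 34 36 37
f 34 37 35
f 36 32 38
f 36 38 37
f 37 38 39
f 37 39 35
f 38 32 40
f 38 40 39
f 39 40 41
f 39 41 35
f 40 32 42
f 40 42 41
f 41 42 43
f 41 43 35
f 42 32 44
f 42 44 43
f 43 44 45
f 43 45 35
f 44 32 46
f 44 46 45
f 45 46 47
f 45 47 35
f 46 32 48
f 46 48 47
f 47 48 49
f 47 49 35
f 48 32 50
f 48 50 49
f 49 50 51
f 49 51 35
f 50 32 52
f 50 52 51
f 51 52 53
f 51 53 35
f 52 32 54
f 52 54 53
f 53 54 55
f 53 55 35
f 54 32 56
f 54 56 55
f 55 56 57
f 55 57 35
f 56 32 58
f 56 58 57
f 57 58 59
f 57 59 35
f 58 32 33
f 58 33 59
f 59 33 34
f 59 34 35
f 61 60 63
f 61 63 62
f 63 60 64
f 63 64 62
f 64 60 65
f 64 65 62
f 65 60 66
f 65 66 62
f 66 60 67
f 66 67 62
f 67 60 68
f 67 68 62
f 68 60 69
f 68 69 62
f 69 60 70
f 69 70 62
f 70 60 71
f 70 71 62
f 71 60 72
f 71 72 62
f 72 60 73
f 72 73 62
f 73 60 74
f 73 74 62
f 74 60 75
f 74 75 62
f 75 60 76
f 75 76 62
f 76 60 61
f 76 61 62



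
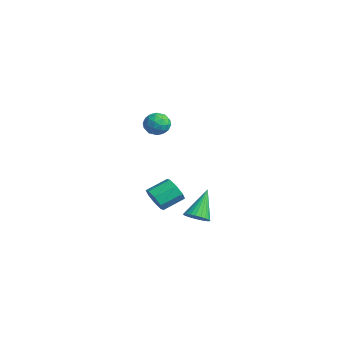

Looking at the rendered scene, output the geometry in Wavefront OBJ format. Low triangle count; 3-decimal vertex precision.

v -0.493 2.952 -4.09
v -0.179 2.463 -3.616
v -1.267 3.948 -2.55
v 0.033 2.664 -3.64
v 0.164 2.909 -3.732
v 0.195 3.16 -3.879
v 0.122 3.38 -4.057
v -0.045 3.534 -4.241
v -0.281 3.6 -4.402
v -0.549 3.567 -4.515
v -0.808 3.441 -4.564
v -1.02 3.24 -4.54
v -1.151 2.996 -4.448
v -1.182 2.744 -4.301
v -1.109 2.525 -4.123
v -0.942 2.37 -3.939
v -0.706 2.304 -3.778
v -0.438 2.337 -3.665
v -0.777 0.612 3.239
v -0.419 1.132 3.676
v 0.259 -0.072 3.204
v 0.617 0.448 3.641
v 0.057 0.016 3.94
v -0.583 0.439 3.961
v 0.423 0.621 2.919
v -0.217 1.044 2.94
v 0.323 1.138 3.478
v 0.097 0.764 4.109
v -0.257 0.296 2.771
v -0.483 -0.078 3.402
v -0.689 0.932 3.46
v 0.529 0.128 3.42
v 0.2 -0.126 3.595
v 0.41 0.18 3.852
v -0.785 0.524 3.628
v -0.575 0.83 3.885
v -0.295 0.174 4.04
v 0.415 0.23 2.995
v 0.625 0.536 3.252
v -0.57 0.88 3.028
v -0.36 1.186 3.285
v 0.135 0.886 2.84
v -0.043 1.241 3.601
v 0.566 0.839 3.58
v 0.452 0.941 3.156
v 0.076 1.189 3.168
v -0.175 1.021 3.972
v 0.434 0.619 3.951
v 0.105 0.365 4.127
v -0.272 0.614 4.139
v 0.26 1.025 3.855
v -0.594 0.441 2.929
v 0.015 0.039 2.908
v 0.112 0.446 2.741
v -0.265 0.695 2.753
v -0.726 0.221 3.3
v -0.117 -0.181 3.279
v -0.236 -0.129 3.712
v -0.612 0.119 3.724
v -0.42 0.035 3.025
v -1.271 0.892 -2.715
v -0.705 1.148 -3.234
v -0.722 2.384 -2.644
v -1.289 2.128 -2.125
v -1.28 1.241 -3.446
v -1.297 2.477 -2.856
v -1.85 1.129 -3.229
v -1.867 2.366 -2.64
v -2.081 0.879 -2.712
v -2.099 2.115 -2.122
v -1.838 0.636 -2.196
v -1.855 1.872 -1.606
v -1.263 0.543 -1.984
v -1.28 1.779 -1.394
v -0.693 0.654 -2.2
v -0.71 1.891 -1.611
v -0.461 0.905 -2.718
v -0.479 2.141 -2.128
f 2 1 4
f 2 4 3
f 4 1 5
f 4 5 3
f 5 1 6
f 5 6 3
f 6 1 7
f 6 7 3
f 7 1 8
f 7 8 3
f 8 1 9
f 8 9 3
f 9 1 10
f 9 10 3
f 10 1 11
f 10 11 3
f 11 1 12
f 11 12 3
f 12 1 13
f 12 13 3
f 13 1 14
f 13 14 3
f 14 1 15
f 14 15 3
f 15 1 16
f 15 16 3
f 16 1 17
f 16 17 3
f 17 1 18
f 17 18 3
f 18 1 2
f 18 2 3
f 19 56 35
f 56 30 59
f 35 59 24
f 56 59 35
f 19 35 31
f 35 24 36
f 31 36 20
f 35 36 31
f 19 31 40
f 31 20 41
f 40 41 26
f 31 41 40
f 19 40 52
f 40 26 55
f 52 55 29
f 40 55 52
f 19 52 56
f 52 29 60
f 56 60 30
f 52 60 56
f 20 36 47
f 36 24 50
f 47 50 28
f 36 50 47
f 24 59 37
f 59 30 58
f 37 58 23
f 59 58 37
f 30 60 57
f 60 29 53
f 57 53 21
f 60 53 57
f 29 55 54
f 55 26 42
f 54 42 25
f 55 42 54
f 26 41 46
f 41 20 43
f 46 43 27
f 41 43 46
f 22 48 34
f 48 28 49
f 34 49 23
f 48 49 34
f 22 34 32
f 34 23 33
f 32 33 21
f 34 33 32
f 22 32 39
f 32 21 38
f 39 38 25
f 32 38 39
f 22 39 44
f 39 25 45
f 44 45 27
f 39 45 44
f 22 44 48
f 44 27 51
f 48 51 28
f 44 51 48
f 23 49 37
f 49 28 50
f 37 50 24
f 49 50 37
f 21 33 57
f 33 23 58
f 57 58 30
f 33 58 57
f 25 38 54
f 38 21 53
f 54 53 29
f 38 53 54
f 27 45 46
f 45 25 42
f 46 42 26
f 45 42 46
f 28 51 47
f 51 27 43
f 47 43 20
f 51 43 47
f 62 61 65
f 62 65 63
f 63 65 66
f 63 66 64
f 65 61 67
f 65 67 66
f 66 67 68
f 66 68 64
f 67 61 69
f 67 69 68
f 68 69 70
f 68 70 64
f 69 61 71
f 69 71 70
f 70 71 72
f 70 72 64
f 71 61 73
f 71 73 72
f 72 73 74
f 72 74 64
f 73 61 75
f 73 75 74
f 74 75 76
f 74 76 64
f 75 61 77
f 75 77 76
f 76 77 78
f 76 78 64
f 77 61 62
f 77 62 78
f 78 62 63
f 78 63 64



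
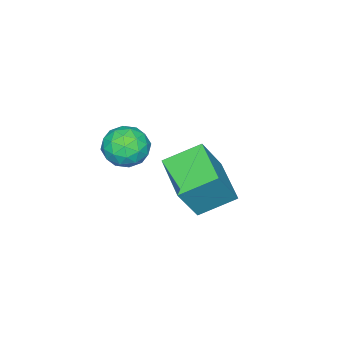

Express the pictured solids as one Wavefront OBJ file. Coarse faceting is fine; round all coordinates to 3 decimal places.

v -2.502 -1.754 -1.591
v -1.669 -1.912 -0.187
v -1.533 -0.449 -2.018
v -0.7 -0.608 -0.615
v -1.6 -2.632 -2.225
v -0.767 -2.791 -0.822
v -0.631 -1.328 -2.653
v 0.202 -1.486 -1.249
v 1.787 -1.606 1.196
v 2.28 -2.201 1.105
v 1.28 -2.179 2.195
v 1.773 -2.774 2.104
v 2.039 -2.081 2.334
v 2.353 -1.726 1.717
v 1.207 -2.654 1.583
v 1.521 -2.299 0.966
v 1.922 -2.849 1.344
v 2.436 -2.494 1.808
v 1.124 -1.886 1.492
v 1.638 -1.531 1.956
v 2.078 -1.853 1.063
v 1.482 -2.527 2.237
v 1.638 -2.12 2.373
v 1.928 -2.469 2.319
v 2.121 -1.574 1.423
v 2.41 -1.923 1.369
v 2.269 -1.853 2.092
v 1.15 -2.457 1.931
v 1.439 -2.806 1.877
v 1.632 -1.911 0.981
v 1.922 -2.26 0.927
v 1.291 -2.527 1.208
v 2.157 -2.583 1.149
v 1.859 -2.921 1.737
v 1.527 -2.85 1.431
v 1.711 -2.641 1.068
v 2.459 -2.375 1.422
v 2.161 -2.712 2.01
v 2.318 -2.305 2.145
v 2.502 -2.096 1.782
v 2.249 -2.756 1.563
v 1.399 -1.668 1.29
v 1.101 -2.005 1.878
v 1.058 -2.284 1.518
v 1.242 -2.075 1.155
v 1.701 -1.459 1.563
v 1.403 -1.797 2.151
v 1.849 -1.739 2.232
v 2.033 -1.53 1.869
v 1.311 -1.624 1.737
f 2 4 1
f 5 2 1
f 1 4 3
f 3 5 1
f 2 8 4
f 6 2 5
f 6 8 2
f 4 8 3
f 7 5 3
f 3 8 7
f 7 6 5
f 8 6 7
f 9 46 25
f 46 20 49
f 25 49 14
f 46 49 25
f 9 25 21
f 25 14 26
f 21 26 10
f 25 26 21
f 9 21 30
f 21 10 31
f 30 31 16
f 21 31 30
f 9 30 42
f 30 16 45
f 42 45 19
f 30 45 42
f 9 42 46
f 42 19 50
f 46 50 20
f 42 50 46
f 10 26 37
f 26 14 40
f 37 40 18
f 26 40 37
f 14 49 27
f 49 20 48
f 27 48 13
f 49 48 27
f 20 50 47
f 50 19 43
f 47 43 11
f 50 43 47
f 19 45 44
f 45 16 32
f 44 32 15
f 45 32 44
f 16 31 36
f 31 10 33
f 36 33 17
f 31 33 36
f 12 38 24
f 38 18 39
f 24 39 13
f 38 39 24
f 12 24 22
f 24 13 23
f 22 23 11
f 24 23 22
f 12 22 29
f 22 11 28
f 29 28 15
f 22 28 29
f 12 29 34
f 29 15 35
f 34 35 17
f 29 35 34
f 12 34 38
f 34 17 41
f 38 41 18
f 34 41 38
f 13 39 27
f 39 18 40
f 27 40 14
f 39 40 27
f 11 23 47
f 23 13 48
f 47 48 20
f 23 48 47
f 15 28 44
f 28 11 43
f 44 43 19
f 28 43 44
f 17 35 36
f 35 15 32
f 36 32 16
f 35 32 36
f 18 41 37
f 41 17 33
f 37 33 10
f 41 33 37



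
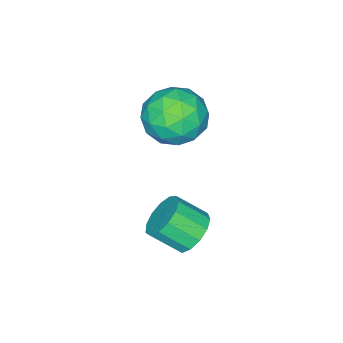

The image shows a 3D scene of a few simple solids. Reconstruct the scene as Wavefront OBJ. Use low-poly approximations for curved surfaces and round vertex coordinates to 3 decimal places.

v -0.563 1.627 3.486
v 0.409 1.918 3.305
v -0.029 0.102 3.895
v 0.943 0.393 3.714
v 0.431 0.778 4.521
v 0.102 1.721 4.268
v 0.278 0.299 2.932
v -0.051 1.242 2.679
v 0.929 1.097 2.962
v 1.023 1.394 3.944
v -0.643 0.626 3.256
v -0.549 0.923 4.238
v -0.124 1.907 3.359
v 0.504 0.113 3.841
v 0.203 0.34 4.315
v 0.774 0.511 4.208
v -0.304 1.791 3.926
v 0.267 1.962 3.819
v 0.28 1.292 4.534
v 0.113 0.058 3.381
v 0.684 0.229 3.274
v -0.394 1.509 2.992
v 0.177 1.68 2.885
v 0.1 0.728 2.666
v 0.753 1.595 3.051
v 1.067 0.698 3.292
v 0.676 0.643 2.832
v 0.482 1.197 2.684
v 0.809 1.769 3.629
v 1.122 0.873 3.869
v 0.822 1.099 4.344
v 0.628 1.654 4.195
v 1.114 1.287 3.427
v -0.742 1.147 3.331
v -0.429 0.251 3.571
v -0.248 0.366 3.005
v -0.442 0.921 2.856
v -0.687 1.322 3.908
v -0.373 0.425 4.149
v -0.102 0.823 4.516
v -0.296 1.377 4.368
v -0.734 0.733 3.773
v 2.754 3.724 2.092
v 3.123 4.236 2.417
v 3.555 3.509 3.072
v 3.186 2.996 2.748
v 2.776 4.206 2.613
v 3.208 3.479 3.268
v 2.421 4.023 2.644
v 2.853 3.296 3.299
v 2.173 3.745 2.499
v 2.605 3.018 3.155
v 2.108 3.46 2.226
v 2.54 2.733 2.881
v 2.249 3.259 1.91
v 2.681 2.532 2.565
v 2.55 3.205 1.652
v 2.982 2.478 2.307
v 2.916 3.316 1.534
v 3.348 2.589 2.189
v 3.23 3.557 1.593
v 3.662 2.829 2.248
v 3.393 3.85 1.811
v 3.825 3.123 2.466
v 3.354 4.103 2.118
v 3.786 3.376 2.773
f 1 38 17
f 38 12 41
f 17 41 6
f 38 41 17
f 1 17 13
f 17 6 18
f 13 18 2
f 17 18 13
f 1 13 22
f 13 2 23
f 22 23 8
f 13 23 22
f 1 22 34
f 22 8 37
f 34 37 11
f 22 37 34
f 1 34 38
f 34 11 42
f 38 42 12
f 34 42 38
f 2 18 29
f 18 6 32
f 29 32 10
f 18 32 29
f 6 41 19
f 41 12 40
f 19 40 5
f 41 40 19
f 12 42 39
f 42 11 35
f 39 35 3
f 42 35 39
f 11 37 36
f 37 8 24
f 36 24 7
f 37 24 36
f 8 23 28
f 23 2 25
f 28 25 9
f 23 25 28
f 4 30 16
f 30 10 31
f 16 31 5
f 30 31 16
f 4 16 14
f 16 5 15
f 14 15 3
f 16 15 14
f 4 14 21
f 14 3 20
f 21 20 7
f 14 20 21
f 4 21 26
f 21 7 27
f 26 27 9
f 21 27 26
f 4 26 30
f 26 9 33
f 30 33 10
f 26 33 30
f 5 31 19
f 31 10 32
f 19 32 6
f 31 32 19
f 3 15 39
f 15 5 40
f 39 40 12
f 15 40 39
f 7 20 36
f 20 3 35
f 36 35 11
f 20 35 36
f 9 27 28
f 27 7 24
f 28 24 8
f 27 24 28
f 10 33 29
f 33 9 25
f 29 25 2
f 33 25 29
f 44 43 47
f 44 47 45
f 45 47 48
f 45 48 46
f 47 43 49
f 47 49 48
f 48 49 50
f 48 50 46
f 49 43 51
f 49 51 50
f 50 51 52
f 50 52 46
f 51 43 53
f 51 53 52
f 52 53 54
f 52 54 46
f 53 43 55
f 53 55 54
f 54 55 56
f 54 56 46
f 55 43 57
f 55 57 56
f 56 57 58
f 56 58 46
f 57 43 59
f 57 59 58
f 58 59 60
f 58 60 46
f 59 43 61
f 59 61 60
f 60 61 62
f 60 62 46
f 61 43 63
f 61 63 62
f 62 63 64
f 62 64 46
f 63 43 65
f 63 65 64
f 64 65 66
f 64 66 46
f 65 43 44
f 65 44 66
f 66 44 45
f 66 45 46



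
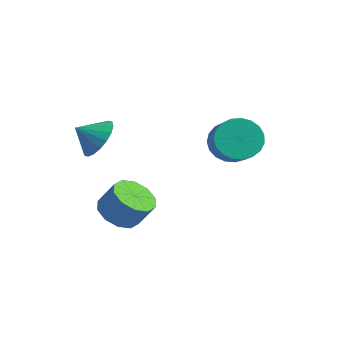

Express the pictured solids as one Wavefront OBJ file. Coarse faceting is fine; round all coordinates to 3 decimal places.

v -0.697 -1.605 -2.871
v -0.11 -2.31 -3.023
v 0.484 -2.041 -1.98
v -0.103 -1.335 -1.829
v 0.11 -1.84 -3.27
v 0.704 -1.57 -2.227
v 0.021 -1.28 -3.365
v 0.615 -1.01 -2.322
v -0.341 -0.844 -3.271
v 0.253 -0.574 -2.228
v -0.84 -0.699 -3.024
v -0.246 -0.429 -1.982
v -1.284 -0.899 -2.72
v -0.69 -0.63 -1.677
v -1.504 -1.37 -2.473
v -0.91 -1.1 -1.43
v -1.415 -1.93 -2.378
v -0.821 -1.66 -1.335
v -1.053 -2.366 -2.472
v -0.459 -2.096 -1.429
v -0.554 -2.511 -2.718
v 0.04 -2.241 -1.676
v -1.009 -2.271 1.369
v -0.349 -2.91 1.414
v -1.611 -2.849 1.991
v -0.26 -2.664 1.729
v -0.319 -2.341 1.973
v -0.514 -2.004 2.097
v -0.808 -1.719 2.078
v -1.142 -1.544 1.918
v -1.449 -1.513 1.649
v -1.67 -1.632 1.325
v -1.759 -1.877 1.01
v -1.7 -2.201 0.766
v -1.504 -2.538 0.641
v -1.211 -2.822 0.661
v -0.877 -2.998 0.821
v -0.569 -3.029 1.09
v 1.572 2.347 -0.034
v 2.326 2.651 -0.545
v 3.181 1.956 0.302
v 2.428 1.653 0.814
v 2.289 2.939 -0.272
v 3.145 2.245 0.576
v 2.129 3.126 0.042
v 2.984 2.431 0.89
v 1.872 3.177 0.344
v 2.727 2.483 1.191
v 1.564 3.085 0.58
v 2.419 2.391 1.427
v 1.257 2.866 0.71
v 2.112 2.172 1.557
v 1.004 2.557 0.711
v 1.859 1.862 1.559
v 0.85 2.211 0.584
v 1.705 1.517 1.431
v 0.821 1.889 0.349
v 1.676 1.195 1.197
v 0.921 1.646 0.049
v 1.777 0.952 0.897
v 1.135 1.525 -0.266
v 1.99 0.831 0.582
v 1.424 1.545 -0.54
v 2.279 0.851 0.307
v 1.738 1.705 -0.728
v 2.594 1.01 0.12
v 2.024 1.975 -0.795
v 2.879 1.281 0.053
v 2.232 2.31 -0.73
v 3.087 1.615 0.117
f 2 1 5
f 2 5 3
f 3 5 6
f 3 6 4
f 5 1 7
f 5 7 6
f 6 7 8
f 6 8 4
f 7 1 9
f 7 9 8
f 8 9 10
f 8 10 4
f 9 1 11
f 9 11 10
f 10 11 12
f 10 12 4
f 11 1 13
f 11 13 12
f 12 13 14
f 12 14 4
f 13 1 15
f 13 15 14
f 14 15 16
f 14 16 4
f 15 1 17
f 15 17 16
f 16 17 18
f 16 18 4
f 17 1 19
f 17 19 18
f 18 19 20
f 18 20 4
f 19 1 21
f 19 21 20
f 20 21 22
f 20 22 4
f 21 1 2
f 21 2 22
f 22 2 3
f 22 3 4
f 24 23 26
f 24 26 25
f 26 23 27
f 26 27 25
f 27 23 28
f 27 28 25
f 28 23 29
f 28 29 25
f 29 23 30
f 29 30 25
f 30 23 31
f 30 31 25
f 31 23 32
f 31 32 25
f 32 23 33
f 32 33 25
f 33 23 34
f 33 34 25
f 34 23 35
f 34 35 25
f 35 23 36
f 35 36 25
f 36 23 37
f 36 37 25
f 37 23 38
f 37 38 25
f 38 23 24
f 38 24 25
f 40 39 43
f 40 43 41
f 41 43 44
f 41 44 42
f 43 39 45
f 43 45 44
f 44 45 46
f 44 46 42
f 45 39 47
f 45 47 46
f 46 47 48
f 46 48 42
f 47 39 49
f 47 49 48
f 48 49 50
f 48 50 42
f 49 39 51
f 49 51 50
f 50 51 52
f 50 52 42
f 51 39 53
f 51 53 52
f 52 53 54
f 52 54 42
f 53 39 55
f 53 55 54
f 54 55 56
f 54 56 42
f 55 39 57
f 55 57 56
f 56 57 58
f 56 58 42
f 57 39 59
f 57 59 58
f 58 59 60
f 58 60 42
f 59 39 61
f 59 61 60
f 60 61 62
f 60 62 42
f 61 39 63
f 61 63 62
f 62 63 64
f 62 64 42
f 63 39 65
f 63 65 64
f 64 65 66
f 64 66 42
f 65 39 67
f 65 67 66
f 66 67 68
f 66 68 42
f 67 39 69
f 67 69 68
f 68 69 70
f 68 70 42
f 69 39 40
f 69 40 70
f 70 40 41
f 70 41 42



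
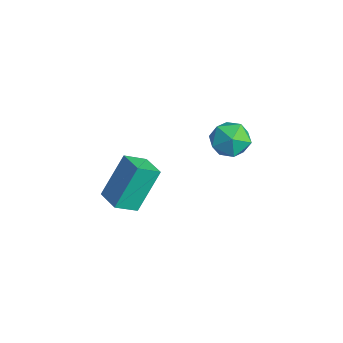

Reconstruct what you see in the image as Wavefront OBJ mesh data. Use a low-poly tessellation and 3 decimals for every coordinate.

v 3.758 -0.191 1.062
v 4.345 -0.06 0.489
v 3.195 -1.12 0.271
v 3.782 -0.989 -0.302
v 3.979 -1.351 0.42
v 4.327 -0.776 0.908
v 3.213 -0.404 -0.148
v 3.561 0.171 0.34
v 4.008 -0.191 -0.259
v 4.482 -0.777 0.092
v 3.058 -0.403 0.668
v 3.532 -0.989 1.019
v 0.491 -3.241 -4.783
v 0.522 -4.128 -4.222
v 0.2 -2.224 -3.156
v 0.232 -3.112 -2.596
v 1.548 -3.128 -4.664
v 1.58 -4.016 -4.104
v 1.258 -2.112 -3.038
v 1.289 -2.999 -2.477
f 1 12 6
f 1 6 2
f 1 2 8
f 1 8 11
f 1 11 12
f 2 6 10
f 6 12 5
f 12 11 3
f 11 8 7
f 8 2 9
f 4 10 5
f 4 5 3
f 4 3 7
f 4 7 9
f 4 9 10
f 5 10 6
f 3 5 12
f 7 3 11
f 9 7 8
f 10 9 2
f 14 16 13
f 17 14 13
f 13 16 15
f 15 17 13
f 14 20 16
f 18 14 17
f 18 20 14
f 16 20 15
f 19 17 15
f 15 20 19
f 19 18 17
f 20 18 19



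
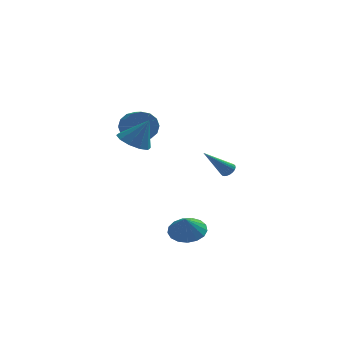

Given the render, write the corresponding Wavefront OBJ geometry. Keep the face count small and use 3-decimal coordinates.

v 4.491 -0.295 -0.694
v 4.876 -0.32 -0.36
v 3.089 -0.905 0.874
v 4.818 -0.131 -0.338
v 4.71 0.033 -0.371
v 4.569 0.147 -0.452
v 4.416 0.194 -0.571
v 4.275 0.167 -0.708
v 4.166 0.069 -0.843
v 4.107 -0.084 -0.955
v 4.106 -0.269 -1.028
v 4.164 -0.459 -1.05
v 4.272 -0.623 -1.017
v 4.413 -0.737 -0.936
v 4.566 -0.784 -0.817
v 4.707 -0.757 -0.68
v 4.816 -0.659 -0.545
v 4.875 -0.506 -0.433
v 2.117 -2.589 -4.241
v 3.184 -2.807 -4.2
v 1.963 -3.131 -3.159
v 3.143 -2.34 -3.971
v 2.867 -1.93 -3.804
v 2.419 -1.67 -3.738
v 1.902 -1.622 -3.786
v 1.434 -1.794 -3.939
v 1.122 -2.149 -4.161
v 1.039 -2.604 -4.401
v 1.202 -3.056 -4.605
v 1.574 -3.401 -4.725
v 2.071 -3.56 -4.734
v 2.578 -3.496 -4.631
v 2.98 -3.224 -4.438
v -0.793 -3.665 2.89
v -0.078 -3.048 2.505
v 0.033 -3.675 4.41
v -0.532 -2.688 2.754
v -1.086 -2.702 3.055
v -1.528 -3.083 3.293
v -1.689 -3.687 3.377
v -1.508 -4.282 3.275
v -1.054 -4.642 3.026
v -0.501 -4.628 2.725
v -0.059 -4.247 2.487
v 0.103 -3.643 2.403
v -0.477 2.465 1.699
v 0.016 2.903 2.503
v 0.29 1.934 2.864
v -0.203 1.495 2.061
v -0.488 2.825 2.675
v -0.214 1.856 3.036
v -0.989 2.65 2.585
v -0.715 1.681 2.947
v -1.353 2.426 2.258
v -1.079 1.456 2.62
v -1.482 2.211 1.782
v -1.208 1.242 2.143
v -1.342 2.065 1.283
v -1.068 1.096 1.644
v -0.97 2.026 0.896
v -0.696 1.057 1.257
v -0.466 2.104 0.724
v -0.192 1.135 1.085
v 0.035 2.279 0.813
v 0.309 1.31 1.175
v 0.399 2.504 1.14
v 0.673 1.534 1.502
v 0.528 2.718 1.617
v 0.802 1.749 1.978
v 0.388 2.864 2.116
v 0.662 1.895 2.477
f 2 1 4
f 2 4 3
f 4 1 5
f 4 5 3
f 5 1 6
f 5 6 3
f 6 1 7
f 6 7 3
f 7 1 8
f 7 8 3
f 8 1 9
f 8 9 3
f 9 1 10
f 9 10 3
f 10 1 11
f 10 11 3
f 11 1 12
f 11 12 3
f 12 1 13
f 12 13 3
f 13 1 14
f 13 14 3
f 14 1 15
f 14 15 3
f 15 1 16
f 15 16 3
f 16 1 17
f 16 17 3
f 17 1 18
f 17 18 3
f 18 1 2
f 18 2 3
f 20 19 22
f 20 22 21
f 22 19 23
f 22 23 21
f 23 19 24
f 23 24 21
f 24 19 25
f 24 25 21
f 25 19 26
f 25 26 21
f 26 19 27
f 26 27 21
f 27 19 28
f 27 28 21
f 28 19 29
f 28 29 21
f 29 19 30
f 29 30 21
f 30 19 31
f 30 31 21
f 31 19 32
f 31 32 21
f 32 19 33
f 32 33 21
f 33 19 20
f 33 20 21
f 35 34 37
f 35 37 36
f 37 34 38
f 37 38 36
f 38 34 39
f 38 39 36
f 39 34 40
f 39 40 36
f 40 34 41
f 40 41 36
f 41 34 42
f 41 42 36
f 42 34 43
f 42 43 36
f 43 34 44
f 43 44 36
f 44 34 45
f 44 45 36
f 45 34 35
f 45 35 36
f 47 46 50
f 47 50 48
f 48 50 51
f 48 51 49
f 50 46 52
f 50 52 51
f 51 52 53
f 51 53 49
f 52 46 54
f 52 54 53
f 53 54 55
f 53 55 49
f 54 46 56
f 54 56 55
f 55 56 57
f 55 57 49
f 56 46 58
f 56 58 57
f 57 58 59
f 57 59 49
f 58 46 60
f 58 60 59
f 59 60 61
f 59 61 49
f 60 46 62
f 60 62 61
f 61 62 63
f 61 63 49
f 62 46 64
f 62 64 63
f 63 64 65
f 63 65 49
f 64 46 66
f 64 66 65
f 65 66 67
f 65 67 49
f 66 46 68
f 66 68 67
f 67 68 69
f 67 69 49
f 68 46 70
f 68 70 69
f 69 70 71
f 69 71 49
f 70 46 47
f 70 47 71
f 71 47 48
f 71 48 49



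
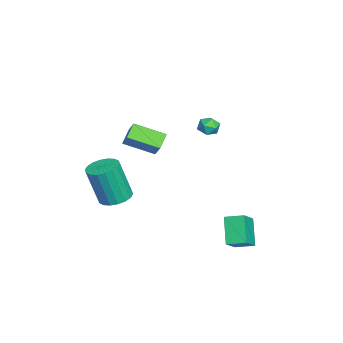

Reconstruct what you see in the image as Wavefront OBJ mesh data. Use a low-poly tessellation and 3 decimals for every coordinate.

v 2.05 2.034 -4.779
v 1.017 1.851 -3.598
v 2.16 2.977 -4.537
v 1.127 2.795 -3.356
v 3.113 1.685 -3.904
v 2.08 1.503 -2.723
v 3.223 2.629 -3.662
v 2.19 2.446 -2.481
v 1.676 -3.586 -1.943
v 2.501 -3.726 -2.018
v 2.589 -4.314 0.048
v 1.764 -4.174 0.123
v 2.487 -3.367 -1.915
v 2.574 -3.955 0.151
v 2.312 -3.051 -1.818
v 2.399 -3.639 0.248
v 2.011 -2.841 -1.745
v 2.098 -3.429 0.321
v 1.644 -2.779 -1.712
v 1.731 -3.367 0.354
v 1.283 -2.877 -1.725
v 1.37 -3.465 0.342
v 1 -3.115 -1.78
v 1.088 -3.703 0.286
v 0.851 -3.446 -1.868
v 0.939 -4.034 0.198
v 0.866 -3.805 -1.971
v 0.953 -4.393 0.095
v 1.041 -4.121 -2.068
v 1.128 -4.709 -0.002
v 1.342 -4.331 -2.141
v 1.429 -4.919 -0.075
v 1.709 -4.393 -2.174
v 1.796 -4.981 -0.108
v 2.07 -4.295 -2.162
v 2.157 -4.883 -0.095
v 2.352 -4.057 -2.106
v 2.44 -4.645 -0.04
v 0.237 -3.121 1.805
v 0.889 -2.81 2.594
v 0.254 -1.591 1.188
v 0.906 -1.28 1.978
v 0.974 -3.34 1.282
v 1.626 -3.029 2.072
v 0.991 -1.81 0.666
v 1.643 -1.499 1.455
v -4.117 0.806 0.045
v -3.833 0.667 -0.501
v -4.027 -0.167 0.341
v -3.743 -0.306 -0.205
v -3.449 0.054 0.221
v -3.504 0.656 0.038
v -4.356 -0.156 -0.198
v -4.411 0.446 -0.381
v -3.98 0.072 -0.651
v -3.42 0.202 -0.392
v -4.44 0.298 0.232
v -3.88 0.428 0.491
f 2 4 1
f 5 2 1
f 1 4 3
f 3 5 1
f 2 8 4
f 6 2 5
f 6 8 2
f 4 8 3
f 7 5 3
f 3 8 7
f 7 6 5
f 8 6 7
f 10 9 13
f 10 13 11
f 11 13 14
f 11 14 12
f 13 9 15
f 13 15 14
f 14 15 16
f 14 16 12
f 15 9 17
f 15 17 16
f 16 17 18
f 16 18 12
f 17 9 19
f 17 19 18
f 18 19 20
f 18 20 12
f 19 9 21
f 19 21 20
f 20 21 22
f 20 22 12
f 21 9 23
f 21 23 22
f 22 23 24
f 22 24 12
f 23 9 25
f 23 25 24
f 24 25 26
f 24 26 12
f 25 9 27
f 25 27 26
f 26 27 28
f 26 28 12
f 27 9 29
f 27 29 28
f 28 29 30
f 28 30 12
f 29 9 31
f 29 31 30
f 30 31 32
f 30 32 12
f 31 9 33
f 31 33 32
f 32 33 34
f 32 34 12
f 33 9 35
f 33 35 34
f 34 35 36
f 34 36 12
f 35 9 37
f 35 37 36
f 36 37 38
f 36 38 12
f 37 9 10
f 37 10 38
f 38 10 11
f 38 11 12
f 40 42 39
f 43 40 39
f 39 42 41
f 41 43 39
f 40 46 42
f 44 40 43
f 44 46 40
f 42 46 41
f 45 43 41
f 41 46 45
f 45 44 43
f 46 44 45
f 47 58 52
f 47 52 48
f 47 48 54
f 47 54 57
f 47 57 58
f 48 52 56
f 52 58 51
f 58 57 49
f 57 54 53
f 54 48 55
f 50 56 51
f 50 51 49
f 50 49 53
f 50 53 55
f 50 55 56
f 51 56 52
f 49 51 58
f 53 49 57
f 55 53 54
f 56 55 48



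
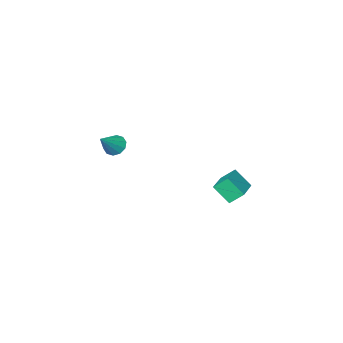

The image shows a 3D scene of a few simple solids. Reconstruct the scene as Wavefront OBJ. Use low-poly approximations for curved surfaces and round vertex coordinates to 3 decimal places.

v 2.351 -2.871 -1.302
v 2.797 -2.958 -1.794
v 3.449 -2.569 -0.358
v 2.686 -2.56 -1.792
v 2.446 -2.28 -1.603
v 2.17 -2.226 -1.299
v 1.963 -2.418 -0.996
v 1.904 -2.784 -0.811
v 2.016 -3.183 -0.813
v 2.255 -3.462 -1.002
v 2.531 -3.516 -1.306
v 2.738 -3.324 -1.608
v -0.655 3.171 -3.072
v -0.261 2.401 -2.169
v -1.193 3.625 -2.45
v -0.8 2.855 -1.547
v 0.7 4.285 -2.713
v 1.093 3.515 -1.81
v 0.161 4.739 -2.091
v 0.555 3.969 -1.188
f 2 1 4
f 2 4 3
f 4 1 5
f 4 5 3
f 5 1 6
f 5 6 3
f 6 1 7
f 6 7 3
f 7 1 8
f 7 8 3
f 8 1 9
f 8 9 3
f 9 1 10
f 9 10 3
f 10 1 11
f 10 11 3
f 11 1 12
f 11 12 3
f 12 1 2
f 12 2 3
f 14 16 13
f 17 14 13
f 13 16 15
f 15 17 13
f 14 20 16
f 18 14 17
f 18 20 14
f 16 20 15
f 19 17 15
f 15 20 19
f 19 18 17
f 20 18 19



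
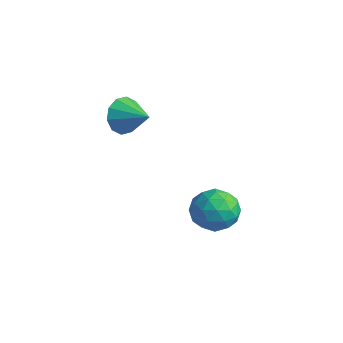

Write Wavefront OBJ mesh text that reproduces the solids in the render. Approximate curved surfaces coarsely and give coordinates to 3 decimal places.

v -1.099 1.859 2.16
v -0.708 1.394 1.341
v 0.359 2.101 2.72
v -0.759 2.008 1.21
v -0.94 2.566 1.442
v -1.182 2.854 1.948
v -1.392 2.762 2.535
v -1.49 2.325 2.979
v -1.439 1.711 3.11
v -1.258 1.153 2.879
v -1.016 0.865 2.373
v -0.806 0.957 1.785
v 1.715 4.624 -2.607
v 2.28 4.894 -3.629
v 2.8 3.026 -2.431
v 3.365 3.296 -3.453
v 3.537 3.97 -2.477
v 2.866 4.958 -2.586
v 2.214 2.962 -3.474
v 1.543 3.95 -3.583
v 2.588 3.867 -4.165
v 3.406 4.491 -3.548
v 1.674 3.429 -2.512
v 2.492 4.053 -1.895
v 1.902 4.899 -3.134
v 3.178 3.021 -2.926
v 3.279 3.417 -2.352
v 3.611 3.576 -2.953
v 2.247 4.937 -2.52
v 2.579 5.096 -3.121
v 3.317 4.553 -2.443
v 2.501 2.824 -2.939
v 2.833 2.983 -3.54
v 1.469 4.344 -3.107
v 1.801 4.503 -3.708
v 1.763 3.367 -3.617
v 2.415 4.455 -4.049
v 3.053 3.516 -3.946
v 2.377 3.319 -3.958
v 1.983 3.899 -4.023
v 2.896 4.821 -3.687
v 3.534 3.882 -3.583
v 3.635 4.278 -3.009
v 3.24 4.858 -3.074
v 3.077 4.217 -4.002
v 1.546 4.038 -2.477
v 2.184 3.099 -2.373
v 1.84 3.062 -2.986
v 1.445 3.642 -3.051
v 2.027 4.404 -2.114
v 2.665 3.465 -2.011
v 3.097 4.021 -2.037
v 2.703 4.601 -2.102
v 2.003 3.703 -2.058
f 2 1 4
f 2 4 3
f 4 1 5
f 4 5 3
f 5 1 6
f 5 6 3
f 6 1 7
f 6 7 3
f 7 1 8
f 7 8 3
f 8 1 9
f 8 9 3
f 9 1 10
f 9 10 3
f 10 1 11
f 10 11 3
f 11 1 12
f 11 12 3
f 12 1 2
f 12 2 3
f 13 50 29
f 50 24 53
f 29 53 18
f 50 53 29
f 13 29 25
f 29 18 30
f 25 30 14
f 29 30 25
f 13 25 34
f 25 14 35
f 34 35 20
f 25 35 34
f 13 34 46
f 34 20 49
f 46 49 23
f 34 49 46
f 13 46 50
f 46 23 54
f 50 54 24
f 46 54 50
f 14 30 41
f 30 18 44
f 41 44 22
f 30 44 41
f 18 53 31
f 53 24 52
f 31 52 17
f 53 52 31
f 24 54 51
f 54 23 47
f 51 47 15
f 54 47 51
f 23 49 48
f 49 20 36
f 48 36 19
f 49 36 48
f 20 35 40
f 35 14 37
f 40 37 21
f 35 37 40
f 16 42 28
f 42 22 43
f 28 43 17
f 42 43 28
f 16 28 26
f 28 17 27
f 26 27 15
f 28 27 26
f 16 26 33
f 26 15 32
f 33 32 19
f 26 32 33
f 16 33 38
f 33 19 39
f 38 39 21
f 33 39 38
f 16 38 42
f 38 21 45
f 42 45 22
f 38 45 42
f 17 43 31
f 43 22 44
f 31 44 18
f 43 44 31
f 15 27 51
f 27 17 52
f 51 52 24
f 27 52 51
f 19 32 48
f 32 15 47
f 48 47 23
f 32 47 48
f 21 39 40
f 39 19 36
f 40 36 20
f 39 36 40
f 22 45 41
f 45 21 37
f 41 37 14
f 45 37 41

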